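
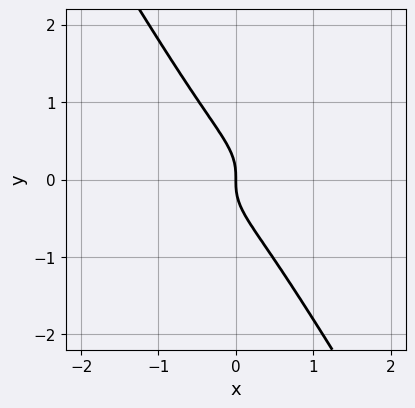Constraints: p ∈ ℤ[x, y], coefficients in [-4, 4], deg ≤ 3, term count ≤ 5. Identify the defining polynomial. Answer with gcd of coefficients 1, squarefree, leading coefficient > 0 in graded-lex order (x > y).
x^3 + 3*x*y^2 + 2*y^3 + x

deg p = 3.
From the visible intercepts: it meets the y-axis at y = 0 (among the integer gridlines); it crosses the x-axis at the gridline x = 0.
Together with the visible shape, these determine p as stated.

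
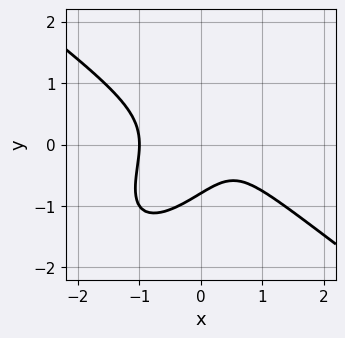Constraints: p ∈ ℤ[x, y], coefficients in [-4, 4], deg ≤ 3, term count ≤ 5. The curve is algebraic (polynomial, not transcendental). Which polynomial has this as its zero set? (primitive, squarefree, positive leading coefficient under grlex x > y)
2*x^3 - 2*x*y^2 + 2*y^3 - x + 1

(a) The degree is 3 — a generic line meets the curve in up to 3 points.
(b) From the axis intercepts and sections: it crosses the x-axis at the gridline x = -1.
(c) Together with the visible shape, these determine p as stated.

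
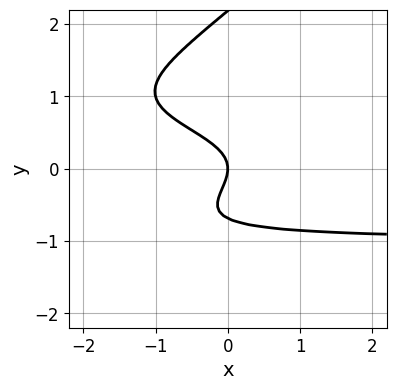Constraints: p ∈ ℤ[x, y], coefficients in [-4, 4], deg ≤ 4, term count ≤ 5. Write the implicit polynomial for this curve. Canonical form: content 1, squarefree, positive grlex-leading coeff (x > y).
2*x*y^3 - 2*y^4 + 3*y^3 + 3*y^2 + 2*x

deg p = 4. The shape is more complex than any degree-3 curve.
Checking where it meets the axes: it meets the y-axis at y = 0 (among the integer gridlines); one x-axis crossing is at x = 0.
Matching integer coefficients to the picture gives p.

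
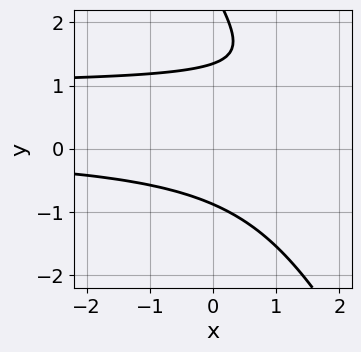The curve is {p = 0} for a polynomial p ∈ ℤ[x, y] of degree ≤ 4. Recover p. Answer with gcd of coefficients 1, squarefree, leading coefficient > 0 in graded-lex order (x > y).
First, the degree is 3 — no degree-2 curve has this shape.
Then, from the axis intercepts and sections: it misses every integer gridline on the x-axis.
Finally, solving for integer coefficients yields p as stated.

2*x*y^2 + y^3 - 2*x*y - 3*y^2 + 3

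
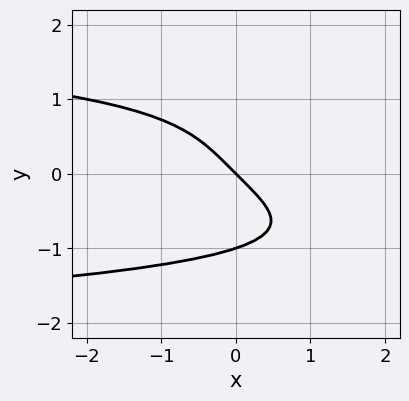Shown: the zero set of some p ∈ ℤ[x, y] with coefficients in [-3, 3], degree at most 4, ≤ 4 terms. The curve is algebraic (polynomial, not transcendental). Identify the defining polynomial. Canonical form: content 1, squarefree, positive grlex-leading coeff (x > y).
y^4 + x + y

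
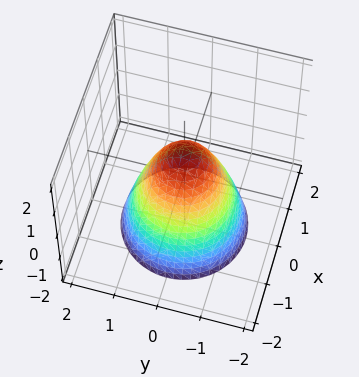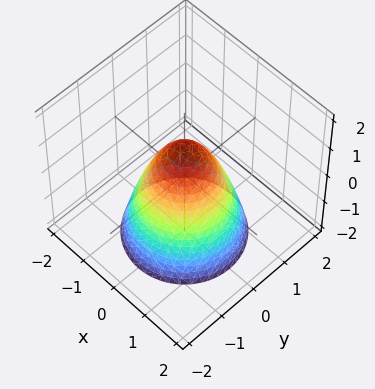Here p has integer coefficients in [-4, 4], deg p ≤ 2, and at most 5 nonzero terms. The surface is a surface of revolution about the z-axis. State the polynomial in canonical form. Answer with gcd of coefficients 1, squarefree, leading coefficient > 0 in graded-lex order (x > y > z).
3*x^2 + 3*y^2 + 2*z - 2

1. deg p = 2.
2. Symmetries: the surface is invariant under rotation about z: p = q(x² + y², z).
3. From the visible intercepts: a circular section at z = -1 has radius between 1 and 2; one z-axis crossing is at z = 1.
4. Assembling these constraints gives the stated polynomial.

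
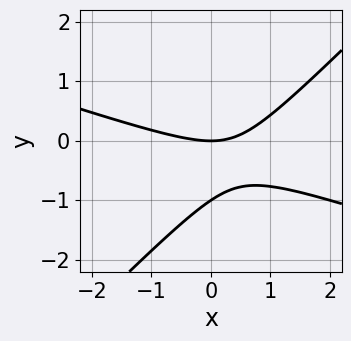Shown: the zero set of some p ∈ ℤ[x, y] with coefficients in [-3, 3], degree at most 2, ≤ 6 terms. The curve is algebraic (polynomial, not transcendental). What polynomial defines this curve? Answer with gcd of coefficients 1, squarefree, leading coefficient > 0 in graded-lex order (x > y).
x^2 + 2*x*y - 3*y^2 - 3*y

1. Degree: a generic line meets the curve in up to 2 points, so deg p = 2.
2. Reading off the gridlines: among the integer gridlines, it crosses the y-axis at y ∈ {-1, 0}; it crosses the x-axis at the gridline x = 0.
3. Fitting integer coefficients to these (and the overall shape) gives p.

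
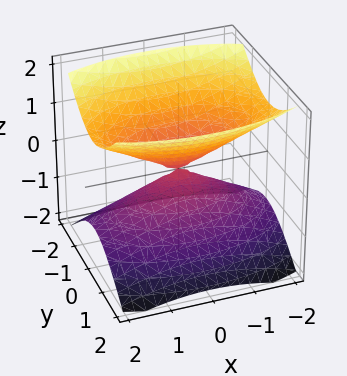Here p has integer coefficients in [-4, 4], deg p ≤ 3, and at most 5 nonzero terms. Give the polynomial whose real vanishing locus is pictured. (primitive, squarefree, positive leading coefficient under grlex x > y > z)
x^2 + 3*y^2 - 3*z^2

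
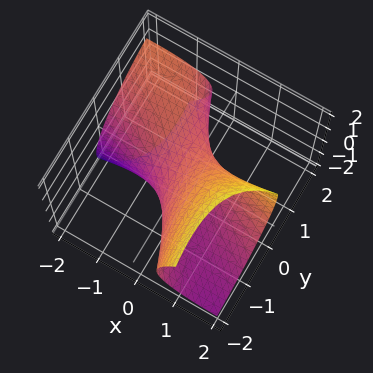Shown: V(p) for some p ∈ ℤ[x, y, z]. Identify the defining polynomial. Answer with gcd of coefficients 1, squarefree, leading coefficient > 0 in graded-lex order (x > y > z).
deg p = 2.
Observable constraints: the x-axis gridline crossings are at x ∈ {-1, 1}; the y-axis gridline crossings are at y ∈ {-1, 1}.
Together with the visible shape, these determine p as stated.

x^2 + 3*x*y - 3*x*z + y^2 + 2*z^2 - 1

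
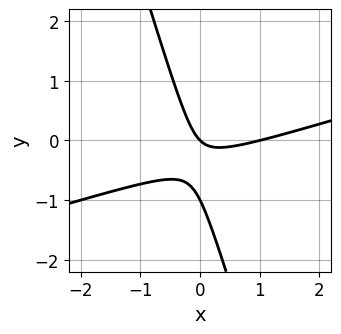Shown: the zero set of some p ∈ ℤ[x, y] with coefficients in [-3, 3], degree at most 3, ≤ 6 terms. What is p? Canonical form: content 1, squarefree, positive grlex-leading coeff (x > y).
x^2 - 3*x*y - y^2 - x - y

First, degree: the shape is more complex than any degree-1 curve, so deg p = 2.
Next, checking where it meets the axes: among the integer gridlines, it crosses the x-axis at x ∈ {0, 1}; the y-axis gridline crossings are at y ∈ {-1, 0}.
Finally, together with the visible shape, these determine p as stated.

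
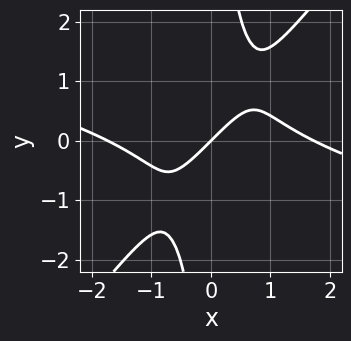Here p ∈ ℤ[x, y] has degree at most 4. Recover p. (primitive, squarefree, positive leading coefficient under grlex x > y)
x^3 + 3*x^2*y - 3*x*y^2 - 3*x + 3*y

First, deg p = 3. The shape is more complex than any degree-2 curve.
Next, from the axis intercepts and sections: it crosses the x-axis at the gridline x = 0; it meets the y-axis at y = 0 (among the integer gridlines).
Finally, solving for integer coefficients yields p as stated.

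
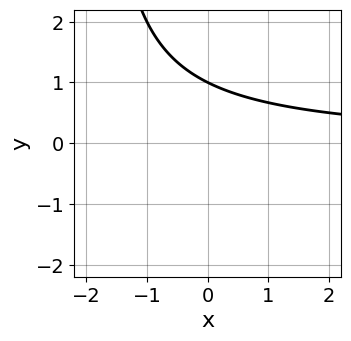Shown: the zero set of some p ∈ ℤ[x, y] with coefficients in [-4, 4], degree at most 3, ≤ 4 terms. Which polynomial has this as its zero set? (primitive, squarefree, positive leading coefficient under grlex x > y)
First, the degree is 2 — the shape is more complex than any degree-1 curve.
Next, against the integer gridlines: no x-intercept at any integer in the box; it crosses the y-axis at the gridline y = 1.
Finally, these observations pin down the coefficients.

x*y + 2*y - 2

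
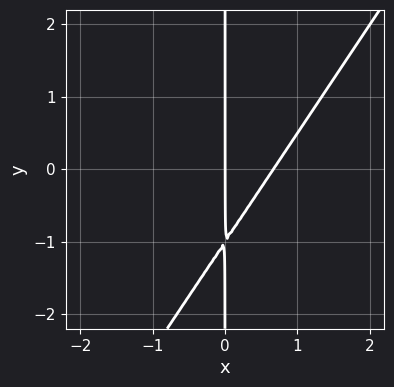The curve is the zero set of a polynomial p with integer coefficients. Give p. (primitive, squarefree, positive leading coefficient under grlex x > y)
3*x^2 - 2*x*y - 2*x

First, degree: the shape is more complex than any degree-1 curve, so deg p = 2.
Then, checking where it meets the axes: the visible y-axis segment lies entirely on the curve; one x-axis crossing is at x = 0.
Finally, fitting integer coefficients to these (and the overall shape) gives p.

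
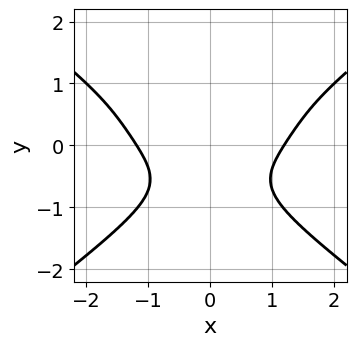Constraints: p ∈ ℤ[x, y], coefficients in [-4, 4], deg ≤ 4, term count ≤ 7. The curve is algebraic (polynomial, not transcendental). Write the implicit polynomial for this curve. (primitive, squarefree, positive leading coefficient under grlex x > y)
Degree: no degree-3 curve has this shape, so deg p = 4.
Symmetries: mirror symmetry x ↦ −x ⇒ only even powers of x.
From the visible intercepts: no y-intercept at any integer in the box.
Matching integer coefficients to the picture gives p.

x^4 - 3*y^4 - 3*x^2*y + y^3 - 2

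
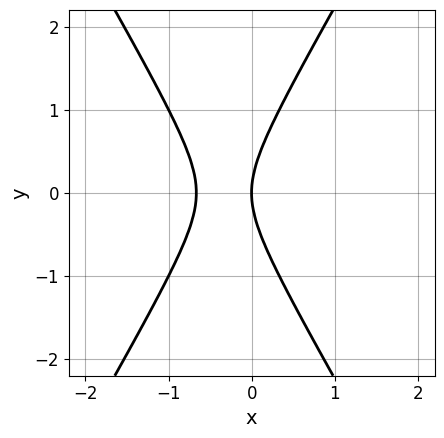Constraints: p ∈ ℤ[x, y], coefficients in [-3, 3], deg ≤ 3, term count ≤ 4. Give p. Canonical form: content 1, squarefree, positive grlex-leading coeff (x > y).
3*x^2 - y^2 + 2*x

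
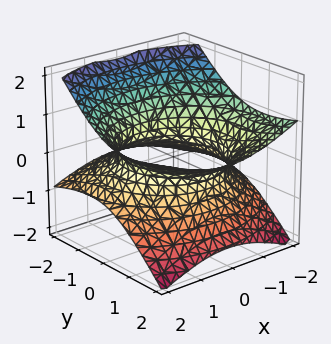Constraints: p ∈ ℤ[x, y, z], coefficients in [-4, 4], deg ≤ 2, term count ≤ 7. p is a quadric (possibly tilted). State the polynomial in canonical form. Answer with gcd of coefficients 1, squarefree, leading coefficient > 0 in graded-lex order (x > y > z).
(a) deg p = 2.
(b) From the axis intercepts and sections: the surface avoids every integer z-axis point in the box.
(c) Putting this together gives p.

x^2 + y^2 - 2*y*z - 3*z^2 - 2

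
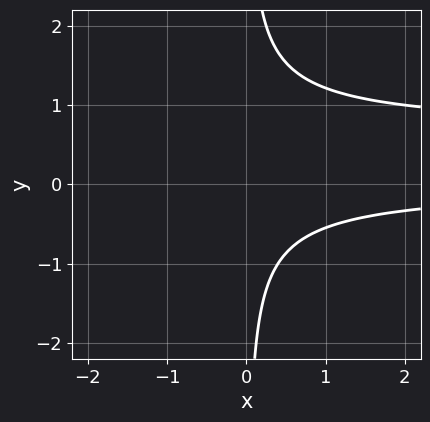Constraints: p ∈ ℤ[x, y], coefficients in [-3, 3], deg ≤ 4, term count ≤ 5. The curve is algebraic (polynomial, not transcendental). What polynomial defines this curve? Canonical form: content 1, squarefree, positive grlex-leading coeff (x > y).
3*x*y^2 - 2*x*y - 2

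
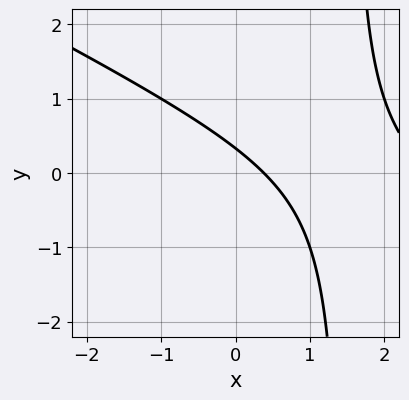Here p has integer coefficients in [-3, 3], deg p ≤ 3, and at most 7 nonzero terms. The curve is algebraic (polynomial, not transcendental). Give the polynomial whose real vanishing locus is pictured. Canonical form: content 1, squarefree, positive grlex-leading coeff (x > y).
x^2 + 2*x*y - 3*x - 3*y + 1

1. The degree is 2 — a generic line meets the curve in up to 2 points.
2. Solving for integer coefficients yields p as stated.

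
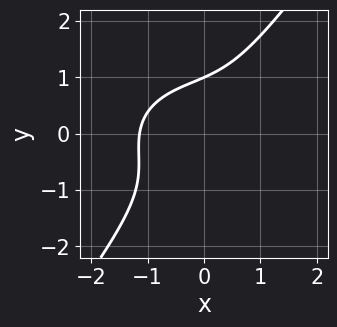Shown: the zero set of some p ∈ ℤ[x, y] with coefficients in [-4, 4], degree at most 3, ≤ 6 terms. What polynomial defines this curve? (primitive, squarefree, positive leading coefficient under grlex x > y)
Degree: a generic line meets the curve in up to 3 points, so deg p = 3.
Observable constraints: it meets the y-axis at y = 1 (among the integer gridlines).
These observations pin down the coefficients.

2*x^3 + 3*x*y^2 - 3*y^3 + x*y + 3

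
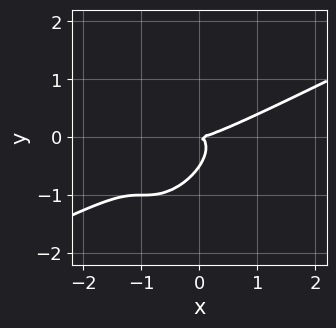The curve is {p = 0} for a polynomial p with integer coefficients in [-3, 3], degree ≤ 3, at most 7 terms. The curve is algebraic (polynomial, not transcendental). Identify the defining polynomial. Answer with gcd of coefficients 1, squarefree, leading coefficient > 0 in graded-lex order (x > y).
x^3 - 3*x^2*y + 3*x*y^2 - 2*y^3 - y^2

First, degree: the shape is more complex than any degree-2 curve, so deg p = 3.
Then, reading off the gridlines: it crosses the x-axis at the gridline x = 0; one y-axis crossing is at y = 0.
Finally, fitting integer coefficients to these (and the overall shape) gives p.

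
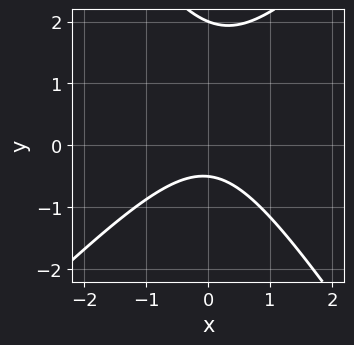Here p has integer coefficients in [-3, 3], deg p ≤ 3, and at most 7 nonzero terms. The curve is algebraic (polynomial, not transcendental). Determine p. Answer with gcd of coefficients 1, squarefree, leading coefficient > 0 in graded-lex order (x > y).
3*x^2 - x*y - 2*y^2 + 3*y + 2

1. Degree: no degree-1 curve has this shape, so deg p = 2.
2. From the axis intercepts and sections: one y-axis crossing is at y = 2; no x-intercept at any integer in the box.
3. Putting this together gives p.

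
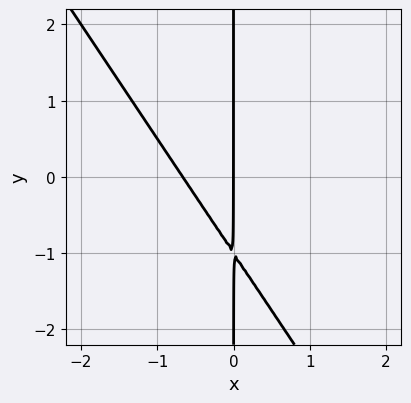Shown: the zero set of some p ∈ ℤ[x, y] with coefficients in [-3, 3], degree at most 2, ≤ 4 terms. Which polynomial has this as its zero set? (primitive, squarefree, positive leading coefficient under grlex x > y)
deg p = 2.
Reading off the gridlines: one x-axis crossing is at x = 0; every point of the y-axis in the box is on the curve.
Together with the visible shape, these determine p as stated.

3*x^2 + 2*x*y + 2*x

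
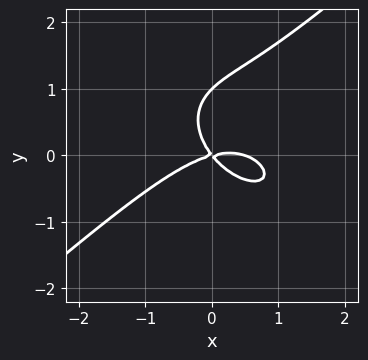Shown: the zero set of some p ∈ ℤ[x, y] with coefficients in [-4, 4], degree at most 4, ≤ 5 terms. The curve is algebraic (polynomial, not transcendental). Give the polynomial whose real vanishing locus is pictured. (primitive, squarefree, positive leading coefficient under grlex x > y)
2*x^3 - 3*y^3 - x^2 + 3*x*y + 3*y^2

1. Degree: a generic line meets the curve in up to 3 points, so deg p = 3.
2. From the axis intercepts and sections: among the integer gridlines, it crosses the y-axis at y ∈ {0, 1}; it meets the x-axis at x = 0 (among the integer gridlines).
3. These observations pin down the coefficients.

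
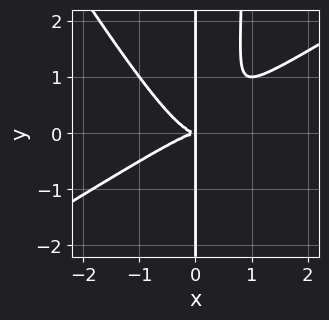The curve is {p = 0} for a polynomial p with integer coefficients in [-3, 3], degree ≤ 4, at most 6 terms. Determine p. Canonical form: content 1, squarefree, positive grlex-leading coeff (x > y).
1. deg p = 4.
2. Reading off the gridlines: every point of the y-axis in the box is on the curve.
3. Assembling these constraints gives the stated polynomial.

x^4 - x^3*y - x^2*y^2 + x*y^2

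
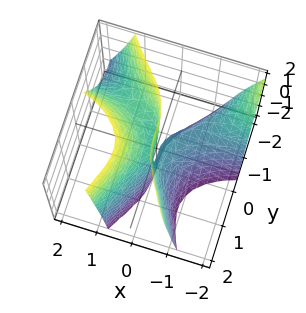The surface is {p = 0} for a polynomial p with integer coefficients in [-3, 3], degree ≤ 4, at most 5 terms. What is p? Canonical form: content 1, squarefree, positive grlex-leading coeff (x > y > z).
3*x^2*y - y^3 + 3*x^2 - 2*x*z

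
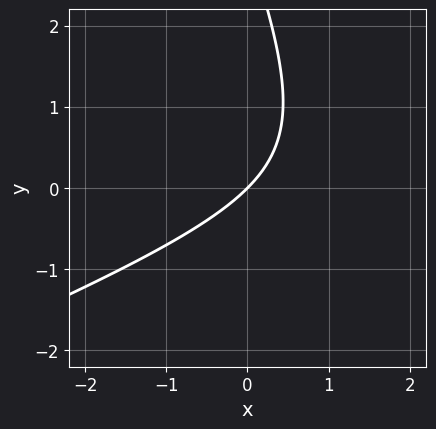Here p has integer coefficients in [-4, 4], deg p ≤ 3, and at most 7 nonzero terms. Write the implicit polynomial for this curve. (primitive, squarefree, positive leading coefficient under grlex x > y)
Degree: a generic line meets the curve in up to 2 points, so deg p = 2.
Checking where it meets the axes: it crosses the y-axis at the gridline y = 0; one x-axis crossing is at x = 0.
These observations pin down the coefficients.

x^2 - 2*x*y - y^2 - 3*x + 3*y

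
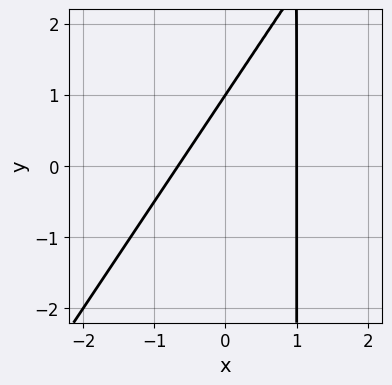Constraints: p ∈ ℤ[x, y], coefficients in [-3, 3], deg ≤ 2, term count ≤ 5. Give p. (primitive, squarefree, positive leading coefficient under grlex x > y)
1. deg p = 2.
2. Observable constraints: it meets the x-axis at x = 1 (among the integer gridlines); it meets the y-axis at y = 1 (among the integer gridlines).
3. Together with the visible shape, these determine p as stated.

3*x^2 - 2*x*y - x + 2*y - 2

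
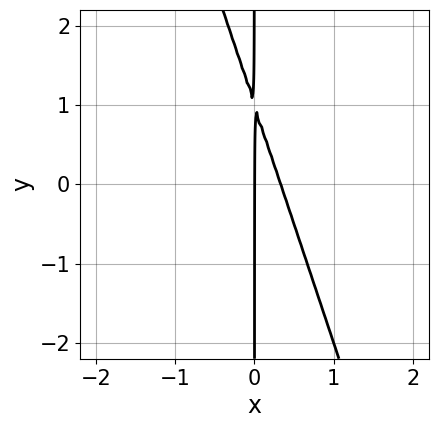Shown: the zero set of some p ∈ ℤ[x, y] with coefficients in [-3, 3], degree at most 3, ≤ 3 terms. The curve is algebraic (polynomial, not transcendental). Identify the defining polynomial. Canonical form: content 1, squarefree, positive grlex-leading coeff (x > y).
The degree is 2 — no degree-1 curve has this shape.
Reading off the gridlines: it meets the x-axis at x = 0 (among the integer gridlines); every point of the y-axis in the box is on the curve.
Assembling these constraints gives the stated polynomial.

3*x^2 + x*y - x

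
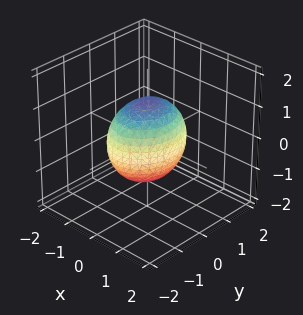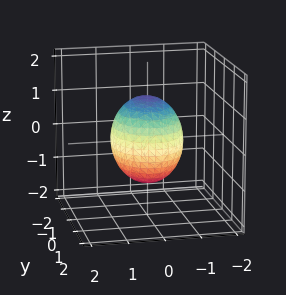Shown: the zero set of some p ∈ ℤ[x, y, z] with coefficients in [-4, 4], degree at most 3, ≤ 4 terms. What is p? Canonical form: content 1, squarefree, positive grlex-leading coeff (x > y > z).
deg p = 2. Bounded and convex; a quadric.
Symmetries: mirror symmetry y ↦ −y ⇒ only even powers of y; the x ↦ −x reflection is a symmetry, so x appears only in even powers; it's symmetric under z → −z, forcing even powers of z.
Reading off the gridlines: the x-axis gridline crossings are at x ∈ {-1, 1}.
The integer polynomial consistent with all of this is the stated p.

3*x^2 + 2*y^2 + 2*z^2 - 3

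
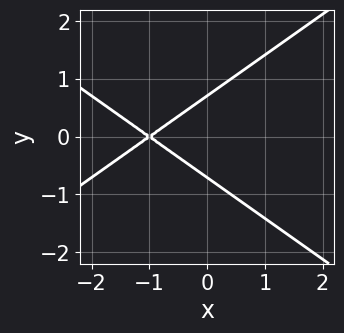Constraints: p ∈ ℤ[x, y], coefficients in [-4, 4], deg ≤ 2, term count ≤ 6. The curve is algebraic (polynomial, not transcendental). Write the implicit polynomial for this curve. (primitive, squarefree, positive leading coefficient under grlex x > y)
x^2 - 2*y^2 + 2*x + 1

deg p = 2.
Symmetries: it's symmetric under y → −y, forcing even powers of y.
Reading off the gridlines: it meets the x-axis at x = -1 (among the integer gridlines).
Putting this together gives p.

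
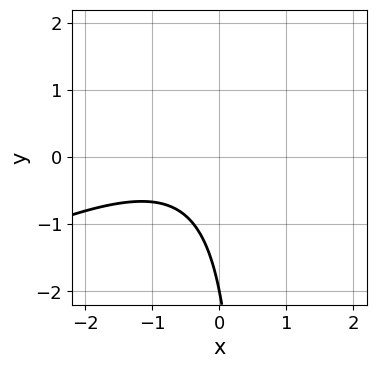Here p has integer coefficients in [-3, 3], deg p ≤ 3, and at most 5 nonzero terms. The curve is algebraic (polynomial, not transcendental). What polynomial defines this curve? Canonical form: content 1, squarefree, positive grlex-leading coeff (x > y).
x^2 - 2*x*y + x + y + 2

1. Degree: no degree-1 curve has this shape, so deg p = 2.
2. From the axis intercepts and sections: it crosses the y-axis at the gridline y = -2; it misses every integer gridline on the x-axis.
3. The integer polynomial consistent with all of this is the stated p.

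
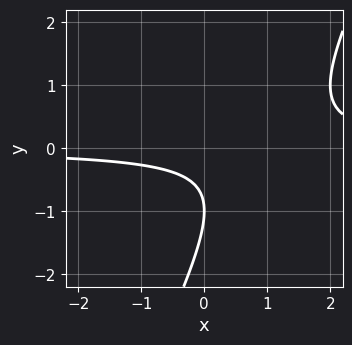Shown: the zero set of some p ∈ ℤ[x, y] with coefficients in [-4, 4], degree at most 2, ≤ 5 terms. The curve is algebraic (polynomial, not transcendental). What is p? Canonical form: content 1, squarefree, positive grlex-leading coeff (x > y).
2*x*y - y^2 - 2*y - 1

(a) Degree: no degree-1 curve has this shape, so deg p = 2.
(b) Observable constraints: no x-intercept at any integer in the box; it meets the y-axis at y = -1 (among the integer gridlines).
(c) Solving for integer coefficients yields p as stated.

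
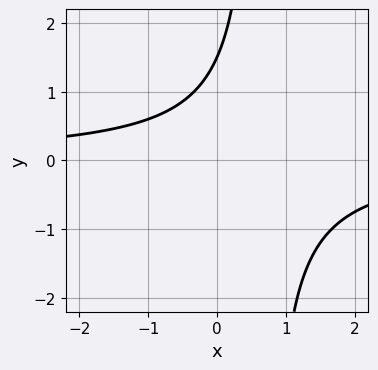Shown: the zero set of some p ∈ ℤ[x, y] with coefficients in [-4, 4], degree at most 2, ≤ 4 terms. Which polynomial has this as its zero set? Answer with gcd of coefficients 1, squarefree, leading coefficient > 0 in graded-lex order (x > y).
3*x*y - 2*y + 3

First, the degree is 2 — the shape is more complex than any degree-1 curve.
Next, from the visible intercepts: the curve avoids every integer x-axis point in the box.
Finally, together with the visible shape, these determine p as stated.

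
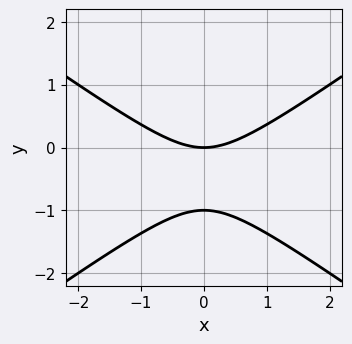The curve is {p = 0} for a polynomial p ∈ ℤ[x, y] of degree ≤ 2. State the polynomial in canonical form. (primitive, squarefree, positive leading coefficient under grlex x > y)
deg p = 2. The shape is more complex than any degree-1 curve.
Symmetries: the x ↦ −x reflection is a symmetry, so x appears only in even powers.
Against the integer gridlines: among the integer gridlines, it crosses the y-axis at y ∈ {-1, 0}; it crosses the x-axis at the gridline x = 0.
The integer polynomial consistent with all of this is the stated p.

x^2 - 2*y^2 - 2*y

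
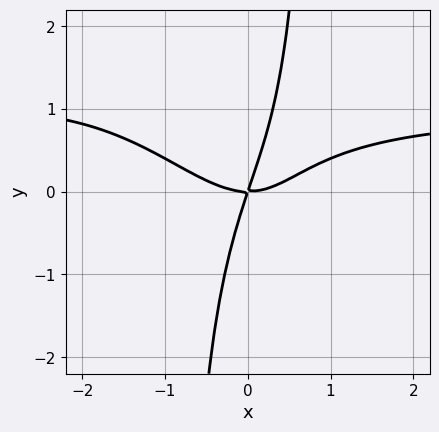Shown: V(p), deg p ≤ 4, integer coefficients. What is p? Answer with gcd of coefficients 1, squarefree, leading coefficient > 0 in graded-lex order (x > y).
deg p = 4.
Observable constraints: one y-axis crossing is at y = 0; it meets the x-axis at x = 0 (among the integer gridlines).
The integer polynomial consistent with all of this is the stated p.

2*x^3*y + x^2*y^2 - 2*x^3 + 3*x*y - y^2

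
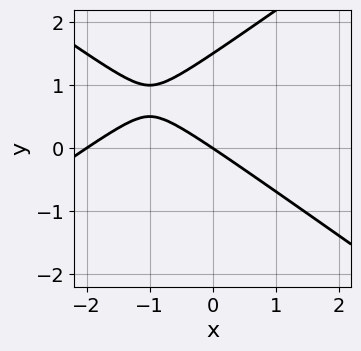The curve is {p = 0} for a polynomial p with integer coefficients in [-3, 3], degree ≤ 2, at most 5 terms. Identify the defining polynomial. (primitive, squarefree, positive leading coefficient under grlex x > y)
First, degree: no degree-1 curve has this shape, so deg p = 2.
Then, reading off the gridlines: the x-axis gridline crossings are at x ∈ {-2, 0}; it crosses the y-axis at the gridline y = 0.
Finally, solving for integer coefficients yields p as stated.

x^2 - 2*y^2 + 2*x + 3*y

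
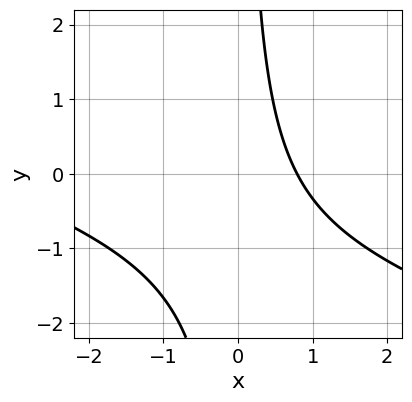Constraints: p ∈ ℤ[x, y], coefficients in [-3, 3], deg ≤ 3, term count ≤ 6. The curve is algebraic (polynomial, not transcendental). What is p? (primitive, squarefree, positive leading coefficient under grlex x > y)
x^2 + 3*x*y + 3*x - 3

deg p = 2. The shape is more complex than any degree-1 curve.
Reading off the gridlines: no y-intercept at any integer in the box.
Fitting integer coefficients to these (and the overall shape) gives p.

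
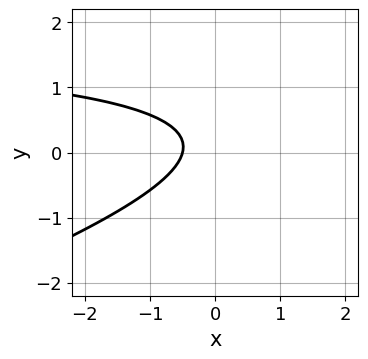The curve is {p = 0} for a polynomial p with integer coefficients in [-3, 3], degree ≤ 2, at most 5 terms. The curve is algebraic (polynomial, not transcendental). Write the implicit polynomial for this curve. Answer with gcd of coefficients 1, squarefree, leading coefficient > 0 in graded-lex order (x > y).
x*y - 3*y^2 - 2*x + y - 1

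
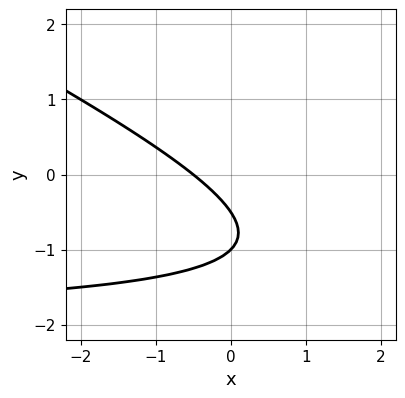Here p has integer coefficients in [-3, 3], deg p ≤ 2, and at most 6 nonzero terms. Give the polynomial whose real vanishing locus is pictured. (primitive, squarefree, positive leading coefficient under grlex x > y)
x*y + 2*y^2 + 2*x + 3*y + 1

First, the degree is 2 — a generic line meets the curve in up to 2 points.
Then, reading off the gridlines: it crosses the y-axis at the gridline y = -1.
Finally, assembling these constraints gives the stated polynomial.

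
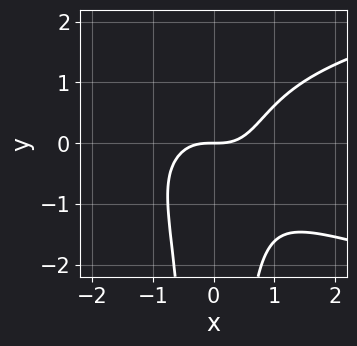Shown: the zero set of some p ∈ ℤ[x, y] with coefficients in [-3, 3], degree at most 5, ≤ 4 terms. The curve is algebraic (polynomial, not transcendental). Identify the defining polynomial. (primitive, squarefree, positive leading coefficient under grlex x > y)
(a) deg p = 4.
(b) Reading off the gridlines: it crosses the x-axis at the gridline x = 0; it meets the y-axis at y = 0 (among the integer gridlines).
(c) Matching integer coefficients to the picture gives p.

x^2*y^2 - x^3 + y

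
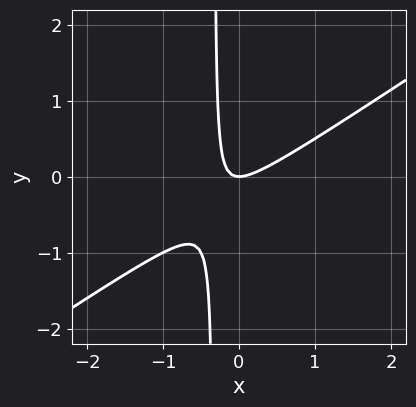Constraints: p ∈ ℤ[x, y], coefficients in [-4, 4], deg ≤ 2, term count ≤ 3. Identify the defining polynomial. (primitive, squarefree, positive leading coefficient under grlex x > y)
2*x^2 - 3*x*y - y

deg p = 2. A generic line meets the curve in up to 2 points.
Against the integer gridlines: one x-axis crossing is at x = 0; it crosses the y-axis at the gridline y = 0.
Assembling these constraints gives the stated polynomial.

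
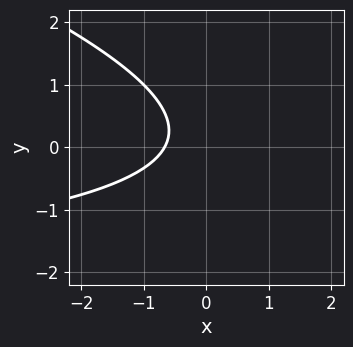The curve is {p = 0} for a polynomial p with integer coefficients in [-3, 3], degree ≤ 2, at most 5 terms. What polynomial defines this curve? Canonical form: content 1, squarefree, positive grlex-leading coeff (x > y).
First, deg p = 2. The shape is more complex than any degree-1 curve.
Then, checking where it meets the axes: the curve avoids every integer y-axis point in the box.
Finally, matching integer coefficients to the picture gives p.

x*y + 3*y^2 + 3*x - y + 2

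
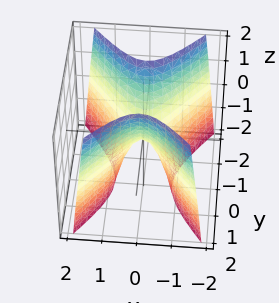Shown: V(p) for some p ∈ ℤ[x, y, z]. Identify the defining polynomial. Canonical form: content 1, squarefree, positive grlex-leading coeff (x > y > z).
3*x^2 - 2*y^2 + z

Degree: a saddle surface; a quadric, so deg p = 2.
Symmetries: the x ↦ −x reflection is a symmetry, so x appears only in even powers; the y ↦ −y reflection is a symmetry, so y appears only in even powers.
From the axis intercepts and sections: it crosses the x-axis at the gridline x = 0; it meets the y-axis at y = 0 (among the integer gridlines).
These observations pin down the coefficients.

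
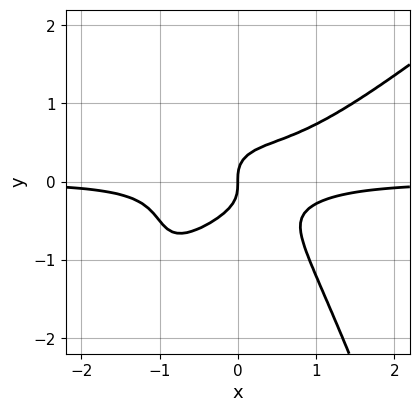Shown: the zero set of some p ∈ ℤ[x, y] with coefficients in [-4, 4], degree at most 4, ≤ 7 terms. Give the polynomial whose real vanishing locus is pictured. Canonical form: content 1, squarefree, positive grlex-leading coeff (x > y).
3*x^3*y - 3*x^2*y^2 - x*y^3 - 3*y^3 + x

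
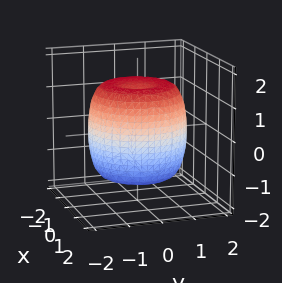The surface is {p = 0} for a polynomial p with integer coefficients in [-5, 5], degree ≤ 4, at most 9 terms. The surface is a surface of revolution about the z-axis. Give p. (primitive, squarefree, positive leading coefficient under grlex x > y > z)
1. deg p = 4. The shape is more complex than any degree-3 surface.
2. Symmetry: the surface is invariant under rotation about z: p = q(x² + y², z).
3. From the axis intercepts and sections: a circular section at z = 0 has radius between 1 and 2.
4. Fitting integer coefficients to these (and the overall shape) gives p.

2*x^4 + 4*x^2*y^2 + 2*y^4 - 3*x^2 - 3*y^2 + 2*z^2 - 3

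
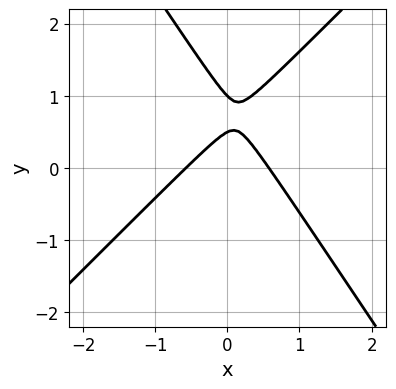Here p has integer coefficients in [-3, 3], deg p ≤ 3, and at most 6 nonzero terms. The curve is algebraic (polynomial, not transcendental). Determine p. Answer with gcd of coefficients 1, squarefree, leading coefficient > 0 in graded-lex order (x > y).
1. The degree is 2 — no degree-1 curve has this shape.
2. Checking where it meets the axes: it crosses the y-axis at the gridline y = 1.
3. Putting this together gives p.

3*x^2 - x*y - 2*y^2 + 3*y - 1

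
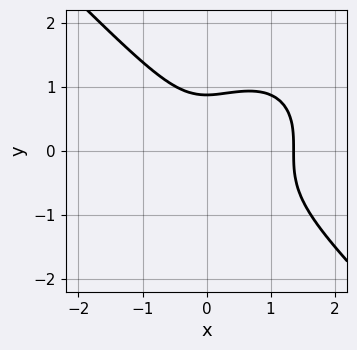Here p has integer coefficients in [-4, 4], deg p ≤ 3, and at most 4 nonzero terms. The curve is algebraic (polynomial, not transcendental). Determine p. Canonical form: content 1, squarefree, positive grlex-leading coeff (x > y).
First, degree: the shape is more complex than any degree-2 curve, so deg p = 3.
Finally, the integer polynomial consistent with all of this is the stated p.

3*x^3 + 3*y^3 - 3*x^2 - 2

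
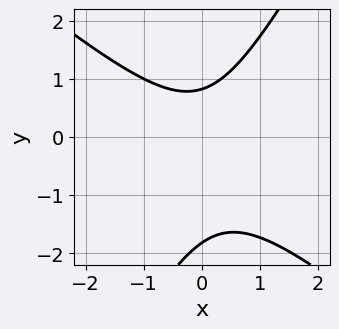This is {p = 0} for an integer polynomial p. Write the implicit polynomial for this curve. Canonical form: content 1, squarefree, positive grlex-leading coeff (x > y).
3*x^2 + 2*x*y - 2*y^2 - 2*y + 3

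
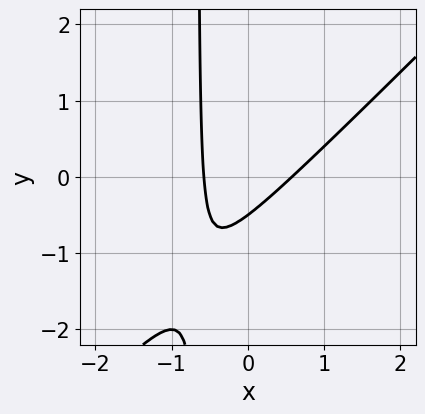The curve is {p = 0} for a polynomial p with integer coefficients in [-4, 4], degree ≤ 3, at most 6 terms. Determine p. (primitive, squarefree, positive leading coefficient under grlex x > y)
3*x^2 - 3*x*y - 2*y - 1

First, the degree is 2 — no degree-1 curve has this shape.
Finally, the integer polynomial consistent with all of this is the stated p.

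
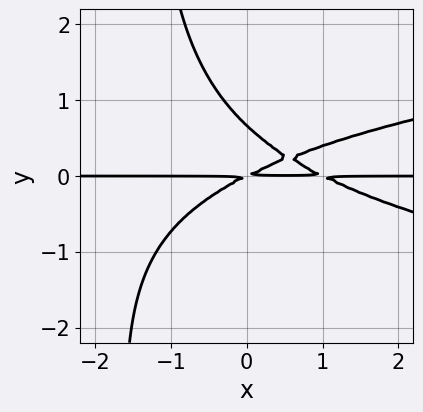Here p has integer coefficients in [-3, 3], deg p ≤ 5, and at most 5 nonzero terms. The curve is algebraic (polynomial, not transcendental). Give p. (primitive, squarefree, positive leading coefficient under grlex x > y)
(a) Degree: the shape is more complex than any degree-3 curve, so deg p = 4.
(b) Observable constraints: the visible x-axis segment lies entirely on the curve.
(c) These observations pin down the coefficients.

2*x*y^3 - x^2*y + 3*y^3 + x*y - 2*y^2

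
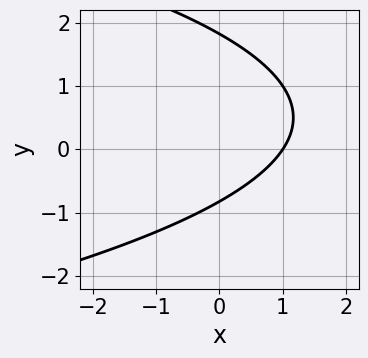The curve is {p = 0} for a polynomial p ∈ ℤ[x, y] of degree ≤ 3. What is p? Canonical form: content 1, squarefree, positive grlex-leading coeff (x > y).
2*y^2 + 3*x - 2*y - 3

The degree is 2 — a generic line meets the curve in up to 2 points.
From the axis intercepts and sections: it crosses the x-axis at the gridline x = 1.
Fitting integer coefficients to these (and the overall shape) gives p.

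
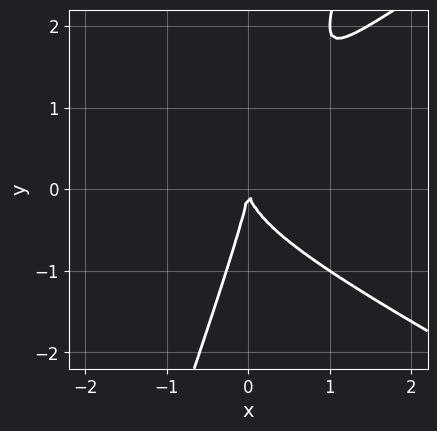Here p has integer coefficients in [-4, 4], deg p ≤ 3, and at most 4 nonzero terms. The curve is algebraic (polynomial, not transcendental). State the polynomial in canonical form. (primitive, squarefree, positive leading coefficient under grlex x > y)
(a) deg p = 3. A generic line meets the curve in up to 3 points.
(b) From the visible intercepts: one x-axis crossing is at x = 0; it meets the y-axis at y = 0 (among the integer gridlines).
(c) Solving for integer coefficients yields p as stated.

x^3 - 3*x*y^2 + y^3 + 3*x^2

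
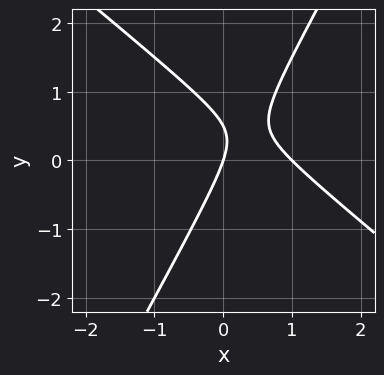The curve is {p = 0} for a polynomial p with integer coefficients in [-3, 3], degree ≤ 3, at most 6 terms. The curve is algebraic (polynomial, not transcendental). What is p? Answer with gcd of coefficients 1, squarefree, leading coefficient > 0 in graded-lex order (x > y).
3*x^2 + 2*x*y - 2*y^2 - 3*x + y

Degree: no degree-1 curve has this shape, so deg p = 2.
From the visible intercepts: the x-axis gridline crossings are at x ∈ {0, 1}; it meets the y-axis at y = 0 (among the integer gridlines).
These observations pin down the coefficients.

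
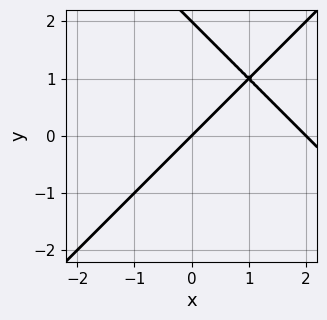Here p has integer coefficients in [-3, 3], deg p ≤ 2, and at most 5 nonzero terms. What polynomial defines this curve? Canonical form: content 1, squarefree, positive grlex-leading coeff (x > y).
x^2 - y^2 - 2*x + 2*y

1. deg p = 2. A generic line meets the curve in up to 2 points.
2. From the axis intercepts and sections: among the integer gridlines, it crosses the y-axis at y ∈ {0, 2}; among the integer gridlines, it crosses the x-axis at x ∈ {0, 2}.
3. The integer polynomial consistent with all of this is the stated p.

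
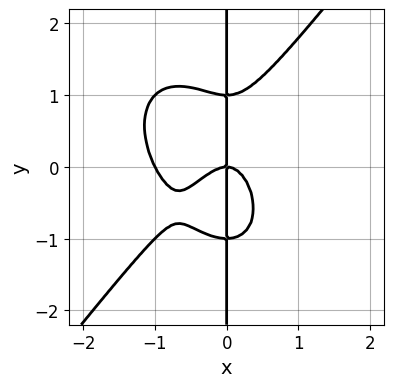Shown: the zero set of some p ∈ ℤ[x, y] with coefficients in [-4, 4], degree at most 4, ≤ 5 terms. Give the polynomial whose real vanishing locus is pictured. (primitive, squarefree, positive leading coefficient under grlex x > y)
2*x^4 - x*y^3 + 2*x^3 + x*y

The degree is 4 — no degree-3 curve has this shape.
From the visible intercepts: the x-axis gridline crossings are at x ∈ {-1, 0}; the visible y-axis segment lies entirely on the curve.
Solving for integer coefficients yields p as stated.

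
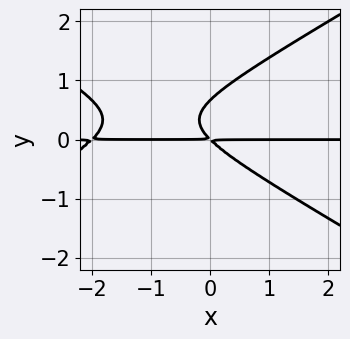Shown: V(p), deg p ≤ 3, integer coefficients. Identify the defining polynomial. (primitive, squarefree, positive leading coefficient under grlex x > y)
The degree is 3 — the shape is more complex than any degree-2 curve.
Against the integer gridlines: every point of the x-axis in the box is on the curve.
Fitting integer coefficients to these (and the overall shape) gives p.

x^2*y - 3*y^3 + 2*x*y + 2*y^2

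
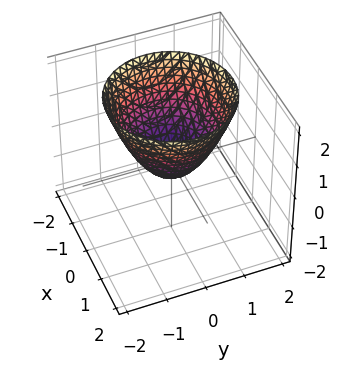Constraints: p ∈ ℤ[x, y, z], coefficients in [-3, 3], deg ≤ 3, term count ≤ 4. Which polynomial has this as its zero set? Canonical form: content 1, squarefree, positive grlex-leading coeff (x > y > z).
3*x^2 + 3*y^2 - 3*z - 1

1. Degree: the shape is more complex than any degree-1 surface, so deg p = 2.
2. By symmetry, every cross-section ⟂ z is a circle, so x, y appear only via x² + y².
3. Checking where it meets the axes: a circular section at z = 0 has radius between 0 and 1.
4. Assembling these constraints gives the stated polynomial.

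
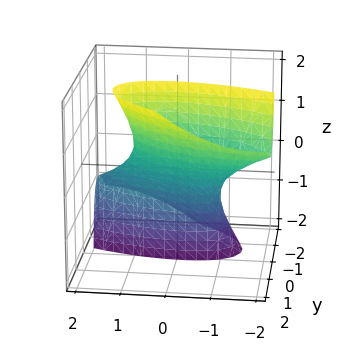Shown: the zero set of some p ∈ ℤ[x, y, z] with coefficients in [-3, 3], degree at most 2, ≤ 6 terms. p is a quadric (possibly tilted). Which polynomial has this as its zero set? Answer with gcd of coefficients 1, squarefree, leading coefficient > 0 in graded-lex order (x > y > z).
x^2 + 2*x*y + 3*y^2 - 3*y*z - 1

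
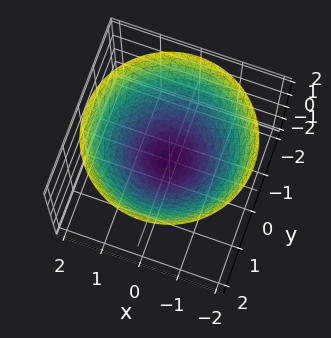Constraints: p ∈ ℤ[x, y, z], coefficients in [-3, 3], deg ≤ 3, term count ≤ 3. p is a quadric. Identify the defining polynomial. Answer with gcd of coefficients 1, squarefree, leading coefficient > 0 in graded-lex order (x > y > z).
x^2 + y^2 - 2*z

1. deg p = 2. A paraboloid; a quadric.
2. By symmetry, the z-axis is an axis of rotation, so x and y enter only as x² + y².
3. Reading off the gridlines: it meets the y-axis at y = 0 (among the integer gridlines); a circular section at z = 1 has radius between 1 and 2; it crosses the z-axis at the gridline z = 0.
4. Together with the visible shape, these determine p as stated.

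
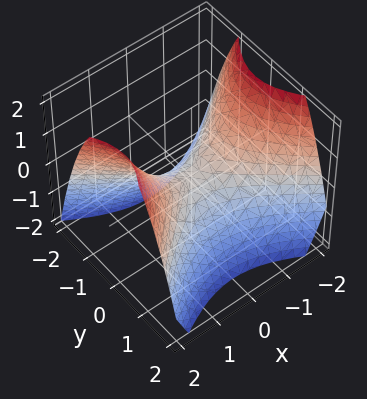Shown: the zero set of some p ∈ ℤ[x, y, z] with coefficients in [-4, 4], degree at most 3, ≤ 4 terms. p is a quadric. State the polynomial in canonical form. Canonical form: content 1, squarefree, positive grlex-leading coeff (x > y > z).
1. The degree is 2 — a saddle surface; a quadric.
2. Symmetries: it's symmetric under x → −x, forcing even powers of x; the y ↦ −y reflection is a symmetry, so y appears only in even powers.
3. Checking where it meets the axes: it meets the x-axis at x = 0 (among the integer gridlines); it meets the y-axis at y = 0 (among the integer gridlines).
4. These observations pin down the coefficients.

2*x^2 - 3*y^2 - 3*z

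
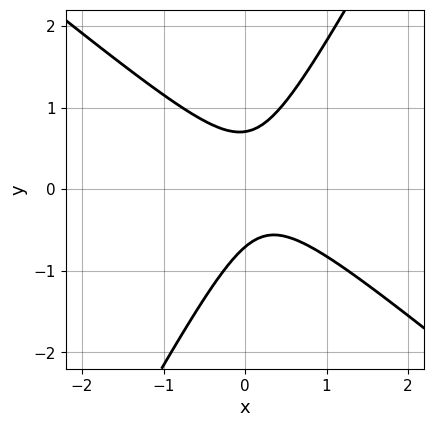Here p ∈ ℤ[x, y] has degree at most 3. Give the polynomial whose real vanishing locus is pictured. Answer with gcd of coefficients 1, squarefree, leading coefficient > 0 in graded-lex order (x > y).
1. The degree is 2 — no degree-1 curve has this shape.
2. Observable constraints: it misses every integer gridline on the x-axis.
3. Putting this together gives p.

3*x^2 + 2*x*y - 2*y^2 - x + 1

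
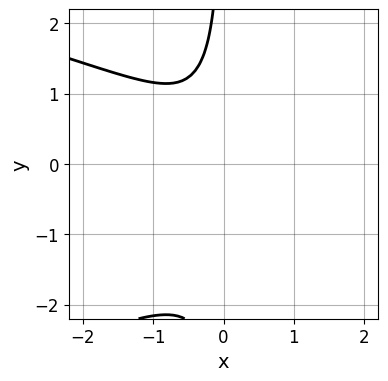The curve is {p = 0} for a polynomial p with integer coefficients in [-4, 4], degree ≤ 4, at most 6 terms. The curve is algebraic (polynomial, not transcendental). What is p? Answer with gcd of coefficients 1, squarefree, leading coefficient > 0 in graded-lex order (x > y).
1. Degree: no degree-2 curve has this shape, so deg p = 3.
2. Against the integer gridlines: no x-intercept at any integer in the box; the curve avoids every integer y-axis point in the box.
3. Assembling these constraints gives the stated polynomial.

2*x*y^2 + 3*x^2 + 2*x*y + 2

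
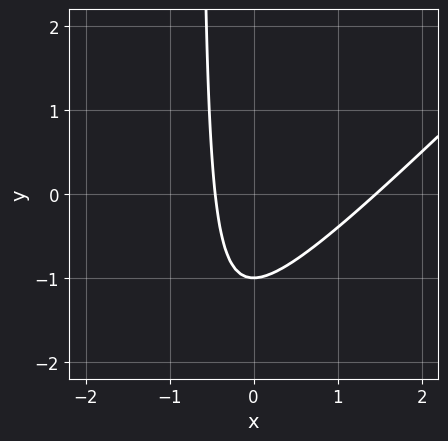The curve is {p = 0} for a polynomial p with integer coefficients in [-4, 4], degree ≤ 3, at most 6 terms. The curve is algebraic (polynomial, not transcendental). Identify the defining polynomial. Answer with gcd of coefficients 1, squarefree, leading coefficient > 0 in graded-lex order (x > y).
The degree is 2 — a generic line meets the curve in up to 2 points.
Against the integer gridlines: it meets the y-axis at y = -1 (among the integer gridlines).
Together with the visible shape, these determine p as stated.

3*x^2 - 3*x*y - 3*x - 2*y - 2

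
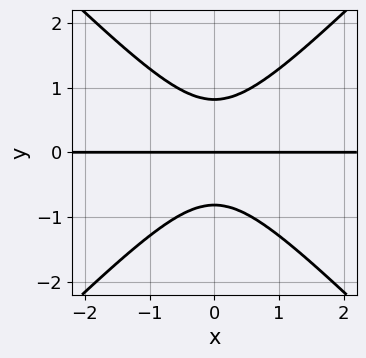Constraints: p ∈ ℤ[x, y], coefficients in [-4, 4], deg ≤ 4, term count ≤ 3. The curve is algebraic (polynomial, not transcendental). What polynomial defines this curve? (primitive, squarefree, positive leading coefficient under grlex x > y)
3*x^2*y - 3*y^3 + 2*y

The degree is 3 — the shape is more complex than any degree-2 curve.
Symmetries: mirror symmetry x ↦ −x ⇒ only even powers of x.
Observable constraints: one y-axis crossing is at y = 0; the visible x-axis segment lies entirely on the curve.
Solving for integer coefficients yields p as stated.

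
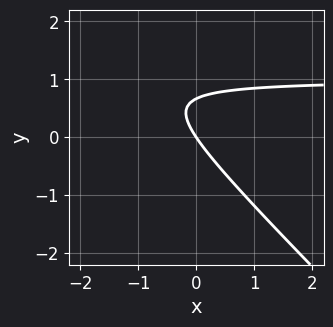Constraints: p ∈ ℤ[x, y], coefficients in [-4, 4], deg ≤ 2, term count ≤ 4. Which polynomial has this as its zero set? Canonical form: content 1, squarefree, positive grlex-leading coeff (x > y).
3*x*y + 3*y^2 - 3*x - 2*y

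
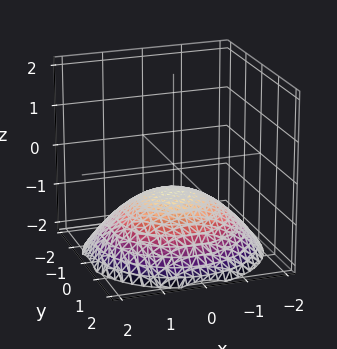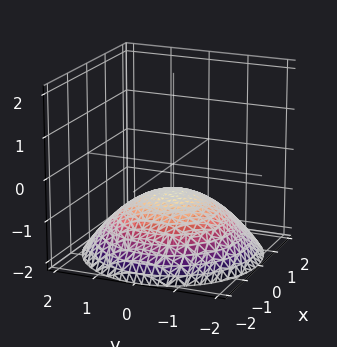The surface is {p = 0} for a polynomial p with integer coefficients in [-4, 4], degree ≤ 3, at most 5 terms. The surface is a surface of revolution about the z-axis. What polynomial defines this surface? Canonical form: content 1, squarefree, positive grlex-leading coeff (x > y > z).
x^2 + y^2 + 3*z + 2

1. The degree is 2 — a generic line meets the surface in up to 2 points.
2. Symmetries: the surface is invariant under rotation about z: p = q(x² + y², z).
3. Checking where it meets the axes: the surface avoids every integer y-axis point in the box; it misses every integer gridline on the x-axis; a circular section at z = -1 has radius exactly 1.
4. These observations pin down the coefficients.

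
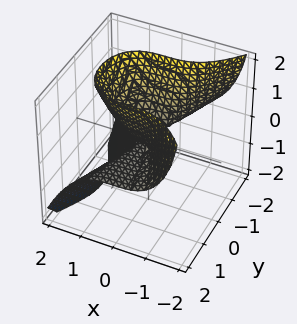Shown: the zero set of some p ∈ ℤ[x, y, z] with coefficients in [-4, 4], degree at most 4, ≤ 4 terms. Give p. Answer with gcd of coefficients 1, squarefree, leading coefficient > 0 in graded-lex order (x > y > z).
3*x^3 + 3*y^2*z - 2*z^2

(a) Degree: a generic line meets the surface in up to 3 points, so deg p = 3.
(b) Against the integer gridlines: one x-axis crossing is at x = 0; one z-axis crossing is at z = 0; every point of the y-axis in the box is on the surface.
(c) Solving for integer coefficients yields p as stated.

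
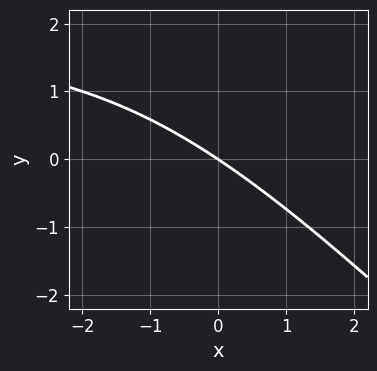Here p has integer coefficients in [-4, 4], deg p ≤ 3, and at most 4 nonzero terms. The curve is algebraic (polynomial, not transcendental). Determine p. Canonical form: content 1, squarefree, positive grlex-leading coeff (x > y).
(a) Degree: a generic line meets the curve in up to 2 points, so deg p = 2.
(b) Observable constraints: one x-axis crossing is at x = 0; it meets the y-axis at y = 0 (among the integer gridlines).
(c) Together with the visible shape, these determine p as stated.

x*y + y^2 - 2*x - 3*y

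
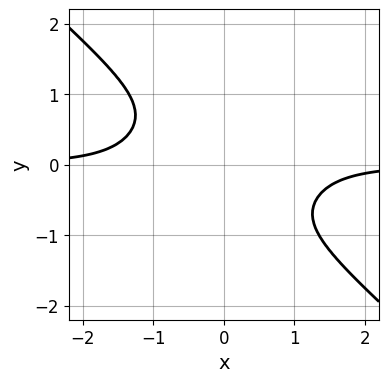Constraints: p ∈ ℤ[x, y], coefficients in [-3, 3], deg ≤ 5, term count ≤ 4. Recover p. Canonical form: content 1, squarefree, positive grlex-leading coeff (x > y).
The degree is 4 — a generic line meets the curve in up to 4 points.
Against the integer gridlines: the curve avoids every integer x-axis point in the box; it misses every integer gridline on the y-axis.
Fitting integer coefficients to these (and the overall shape) gives p.

3*x^3*y - x*y^3 + 3*y^4 + 3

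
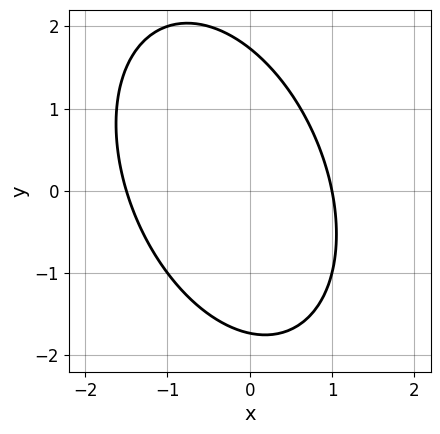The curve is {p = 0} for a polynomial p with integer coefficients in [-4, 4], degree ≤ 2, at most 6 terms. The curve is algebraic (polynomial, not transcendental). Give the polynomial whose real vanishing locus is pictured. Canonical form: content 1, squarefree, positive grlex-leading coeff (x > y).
1. deg p = 2.
2. From the axis intercepts and sections: it crosses the x-axis at the gridline x = 1.
3. Assembling these constraints gives the stated polynomial.

2*x^2 + x*y + y^2 + x - 3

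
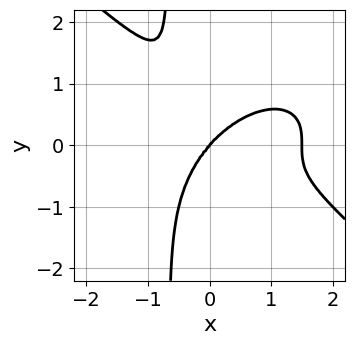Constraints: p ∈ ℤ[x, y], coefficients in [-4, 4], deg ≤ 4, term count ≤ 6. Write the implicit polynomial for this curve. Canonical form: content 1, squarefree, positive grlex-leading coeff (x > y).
2*x^4 + 3*x*y^3 - 3*x^3 + 2*y^3

(a) deg p = 4. No degree-3 curve has this shape.
(b) Observable constraints: it crosses the x-axis at the gridline x = 0; one y-axis crossing is at y = 0.
(c) Assembling these constraints gives the stated polynomial.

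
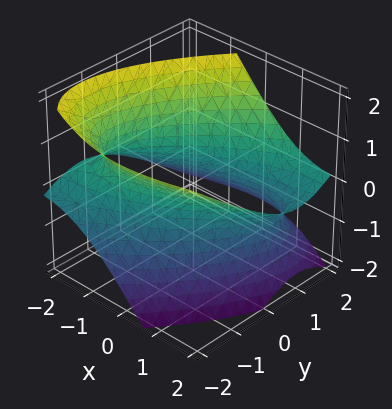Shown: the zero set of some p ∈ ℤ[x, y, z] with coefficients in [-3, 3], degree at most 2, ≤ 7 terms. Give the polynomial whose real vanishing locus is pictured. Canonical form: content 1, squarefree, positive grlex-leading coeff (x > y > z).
Degree: the shape is more complex than any degree-1 surface, so deg p = 2.
From the visible intercepts: the surface avoids every integer z-axis point in the box.
Putting this together gives p.

x^2 - 2*x*y - 3*x*z + 2*y^2 - 3*z^2 - 3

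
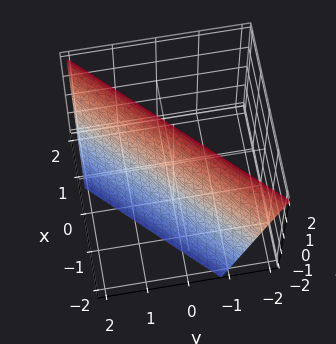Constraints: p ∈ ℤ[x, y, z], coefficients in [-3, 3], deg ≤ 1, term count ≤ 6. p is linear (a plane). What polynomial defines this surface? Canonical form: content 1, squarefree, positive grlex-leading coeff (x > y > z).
1. Degree: every cross-section is a straight line — this is a plane, so deg p = 1.
2. Observable constraints: it meets the z-axis at z = 2 (among the integer gridlines).
3. The integer polynomial consistent with all of this is the stated p.

3*x - 3*y - z + 2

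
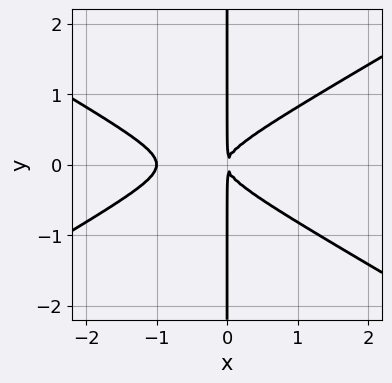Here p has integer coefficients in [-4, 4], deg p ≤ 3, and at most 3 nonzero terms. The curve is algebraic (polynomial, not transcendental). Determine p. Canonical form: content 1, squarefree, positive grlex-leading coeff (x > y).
First, deg p = 3.
Next, symmetries: it's symmetric under y → −y, forcing even powers of y.
Next, reading off the gridlines: it crosses the x-axis at the gridline x = -1; the visible y-axis segment lies entirely on the curve.
Finally, fitting integer coefficients to these (and the overall shape) gives p.

x^3 - 3*x*y^2 + x^2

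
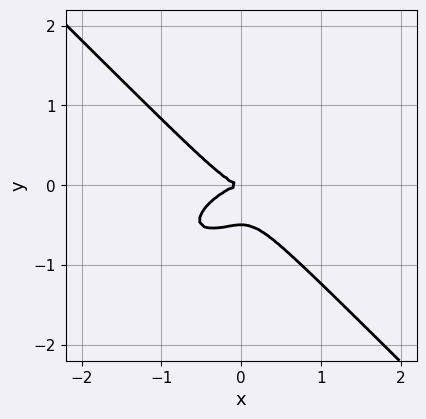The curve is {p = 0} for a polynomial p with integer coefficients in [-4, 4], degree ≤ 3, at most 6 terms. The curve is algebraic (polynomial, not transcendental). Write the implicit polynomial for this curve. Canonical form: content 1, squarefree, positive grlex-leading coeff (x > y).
x^3 - x^2*y + 2*y^3 + y^2

1. deg p = 3.
2. Against the integer gridlines: it crosses the x-axis at the gridline x = 0; it meets the y-axis at y = 0 (among the integer gridlines).
3. Assembling these constraints gives the stated polynomial.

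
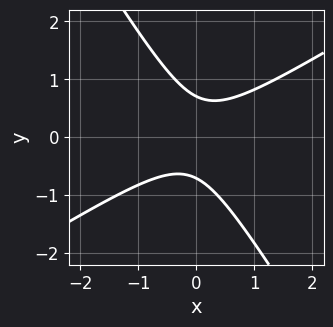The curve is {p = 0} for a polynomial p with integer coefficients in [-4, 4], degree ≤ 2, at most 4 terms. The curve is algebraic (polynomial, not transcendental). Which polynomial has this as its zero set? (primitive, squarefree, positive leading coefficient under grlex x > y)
(a) deg p = 2.
(b) Checking where it meets the axes: no x-intercept at any integer in the box.
(c) Assembling these constraints gives the stated polynomial.

2*x^2 - 2*x*y - 2*y^2 + 1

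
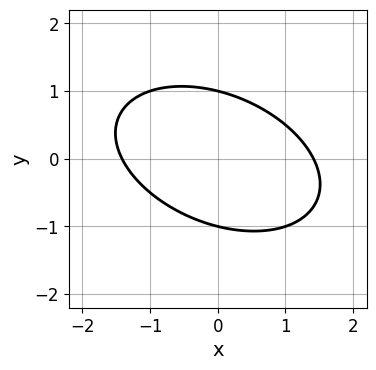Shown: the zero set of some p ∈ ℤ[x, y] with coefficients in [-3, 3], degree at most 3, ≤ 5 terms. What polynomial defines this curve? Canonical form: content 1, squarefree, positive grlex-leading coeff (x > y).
x^2 + x*y + 2*y^2 - 2

First, degree: a generic line meets the curve in up to 2 points, so deg p = 2.
Next, observable constraints: among the integer gridlines, it crosses the y-axis at y ∈ {-1, 1}.
Finally, fitting integer coefficients to these (and the overall shape) gives p.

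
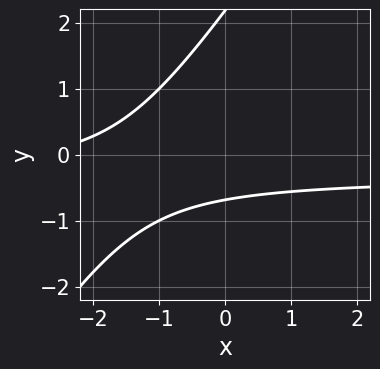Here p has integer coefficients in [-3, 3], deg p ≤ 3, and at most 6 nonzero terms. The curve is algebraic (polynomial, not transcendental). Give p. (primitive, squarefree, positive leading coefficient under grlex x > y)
First, the degree is 2 — no degree-1 curve has this shape.
Next, checking where it meets the axes: the curve avoids every integer x-axis point in the box.
Finally, matching integer coefficients to the picture gives p.

3*x*y - 2*y^2 + x + 3*y + 3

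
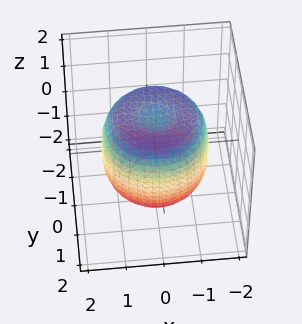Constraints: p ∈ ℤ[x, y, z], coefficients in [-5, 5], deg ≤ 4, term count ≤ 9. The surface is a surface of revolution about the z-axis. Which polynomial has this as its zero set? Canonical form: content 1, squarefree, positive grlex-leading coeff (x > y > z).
2*x^4 + 4*x^2*y^2 + 2*y^4 - 3*x^2 - 3*y^2 + 2*z^2 - 2

1. deg p = 4. A generic line meets the surface in up to 4 points.
2. Symmetries: rotational symmetry about the z-axis ⇒ p depends on x, y only through x² + y².
3. Checking where it meets the axes: among the integer gridlines, it crosses the z-axis at z ∈ {-1, 1}; a circular section at z = 0 has radius between 1 and 2.
4. The integer polynomial consistent with all of this is the stated p.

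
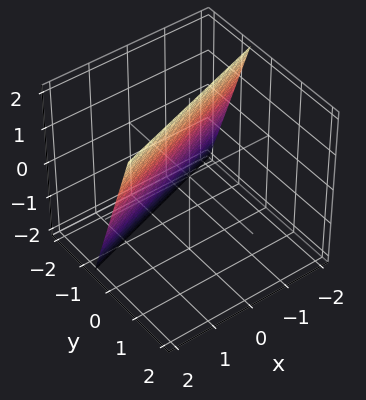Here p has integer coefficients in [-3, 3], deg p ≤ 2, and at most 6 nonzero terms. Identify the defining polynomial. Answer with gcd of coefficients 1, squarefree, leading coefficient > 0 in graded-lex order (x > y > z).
x - 3*y + z - 2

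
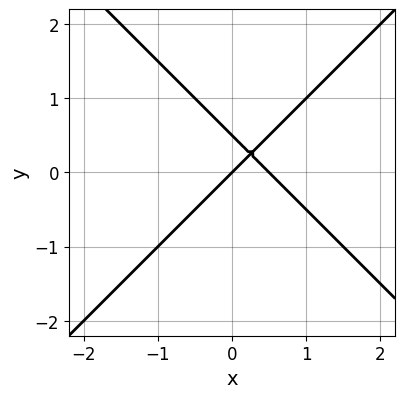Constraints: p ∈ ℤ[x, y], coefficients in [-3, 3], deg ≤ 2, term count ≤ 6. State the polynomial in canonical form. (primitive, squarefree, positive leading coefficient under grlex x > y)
(a) The degree is 2 — no degree-1 curve has this shape.
(b) Checking where it meets the axes: it crosses the y-axis at the gridline y = 0; one x-axis crossing is at x = 0.
(c) Matching integer coefficients to the picture gives p.

2*x^2 - 2*y^2 - x + y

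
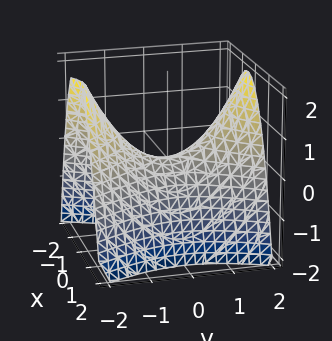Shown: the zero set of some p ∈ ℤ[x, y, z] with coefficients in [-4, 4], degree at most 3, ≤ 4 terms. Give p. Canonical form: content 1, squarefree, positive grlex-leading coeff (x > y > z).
2*x^2 - y^2 + 2*z

1. deg p = 2. A saddle surface; a quadric.
2. Symmetries: mirror symmetry y ↦ −y ⇒ only even powers of y; mirror symmetry x ↦ −x ⇒ only even powers of x.
3. Reading off the gridlines: it meets the x-axis at x = 0 (among the integer gridlines); it crosses the z-axis at the gridline z = 0; it crosses the y-axis at the gridline y = 0.
4. Matching integer coefficients to the picture gives p.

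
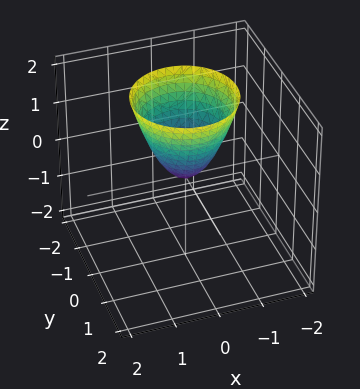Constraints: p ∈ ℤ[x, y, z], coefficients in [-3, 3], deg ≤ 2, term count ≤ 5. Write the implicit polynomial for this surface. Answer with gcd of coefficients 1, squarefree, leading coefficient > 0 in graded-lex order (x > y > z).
deg p = 2.
By symmetry, every cross-section ⟂ z is a circle, so x, y appear only via x² + y².
Against the integer gridlines: it crosses the z-axis at the gridline z = 0; one y-axis crossing is at y = 0; it crosses the x-axis at the gridline x = 0.
These observations pin down the coefficients.

3*x^2 + 3*y^2 - 2*z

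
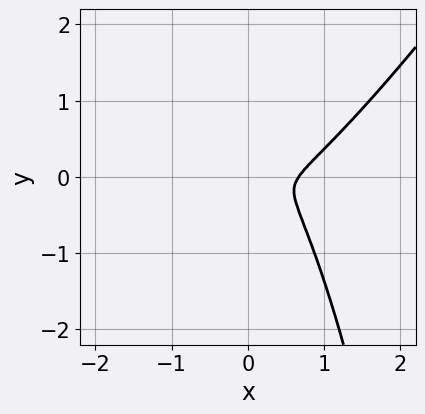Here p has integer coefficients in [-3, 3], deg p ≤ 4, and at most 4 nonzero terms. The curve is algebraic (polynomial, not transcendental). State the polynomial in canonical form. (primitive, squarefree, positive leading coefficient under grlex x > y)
deg p = 3. A generic line meets the curve in up to 3 points.
Solving for integer coefficients yields p as stated.

3*x^3 - 2*x^2*y - 2*x^2 - 2*y^2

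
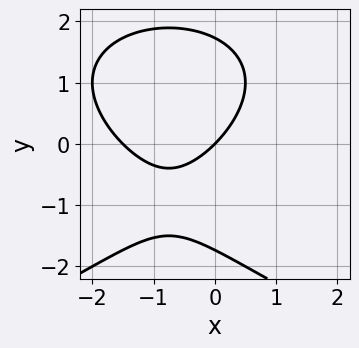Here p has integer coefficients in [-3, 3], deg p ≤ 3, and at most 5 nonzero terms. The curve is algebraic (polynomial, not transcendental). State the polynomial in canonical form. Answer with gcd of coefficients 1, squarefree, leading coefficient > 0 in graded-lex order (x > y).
y^3 + 2*x^2 + 3*x - 3*y

(a) Degree: no degree-2 curve has this shape, so deg p = 3.
(b) Checking where it meets the axes: one y-axis crossing is at y = 0; one x-axis crossing is at x = 0.
(c) Assembling these constraints gives the stated polynomial.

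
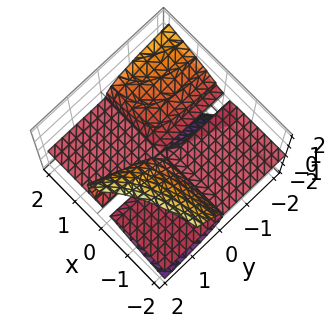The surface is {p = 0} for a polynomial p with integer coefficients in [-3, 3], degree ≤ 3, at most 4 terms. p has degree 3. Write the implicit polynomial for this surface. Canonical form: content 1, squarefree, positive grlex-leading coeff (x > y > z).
x*y*z - y*z^2 + z^3

(a) I count 2 distinct pieces. Treating them together as one polynomial.
(b) deg p = 3. The shape is more complex than any degree-2 surface.
(c) Checking where it meets the axes: it crosses the z-axis at the gridline z = 0; the visible y-axis segment lies entirely on the surface; the visible x-axis segment lies entirely on the surface.
(d) Matching integer coefficients to the picture gives p.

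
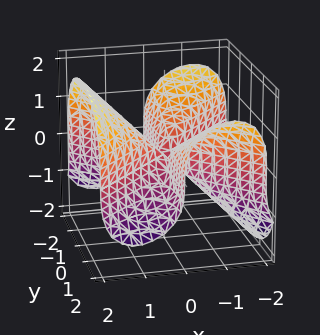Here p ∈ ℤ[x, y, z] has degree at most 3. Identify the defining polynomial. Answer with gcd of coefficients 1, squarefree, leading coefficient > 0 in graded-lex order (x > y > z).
deg p = 3. The shape is more complex than any degree-2 surface.
Against the integer gridlines: the visible y-axis segment lies entirely on the surface; it crosses the x-axis at the gridline x = 0; it crosses the z-axis at the gridline z = 0.
Solving for integer coefficients yields p as stated.

x^3 - x*y^2 - z^3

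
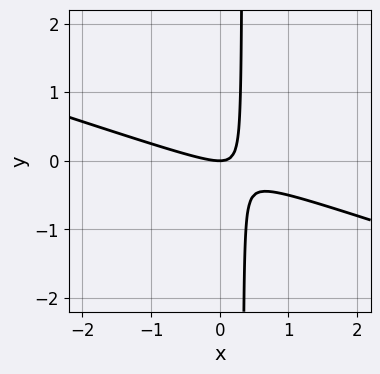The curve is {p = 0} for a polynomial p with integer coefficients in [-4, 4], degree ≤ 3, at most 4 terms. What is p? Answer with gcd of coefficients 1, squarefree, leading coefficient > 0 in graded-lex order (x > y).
1. deg p = 2. The shape is more complex than any degree-1 curve.
2. From the axis intercepts and sections: one y-axis crossing is at y = 0; it meets the x-axis at x = 0 (among the integer gridlines).
3. Fitting integer coefficients to these (and the overall shape) gives p.

x^2 + 3*x*y - y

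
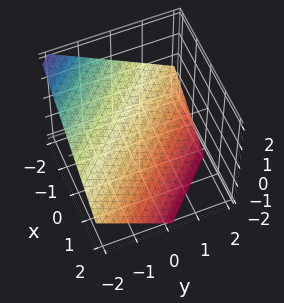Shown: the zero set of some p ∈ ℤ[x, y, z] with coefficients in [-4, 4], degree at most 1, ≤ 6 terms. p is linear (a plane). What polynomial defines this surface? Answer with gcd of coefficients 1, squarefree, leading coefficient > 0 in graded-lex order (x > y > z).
1. The degree is 1 — every cross-section is a straight line — this is a plane.
2. Checking where it meets the axes: it crosses the y-axis at the gridline y = -1; it meets the x-axis at x = -1 (among the integer gridlines).
3. Fitting integer coefficients to these (and the overall shape) gives p.

2*x + 2*y + 3*z + 2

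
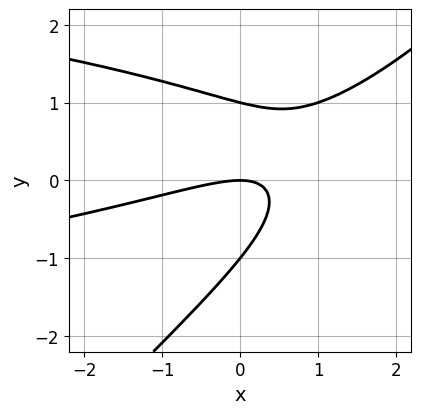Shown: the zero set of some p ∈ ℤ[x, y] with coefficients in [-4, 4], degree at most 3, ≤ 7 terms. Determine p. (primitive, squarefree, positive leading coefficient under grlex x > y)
2*x*y^2 - 2*y^3 + x^2 - 3*x*y + 2*y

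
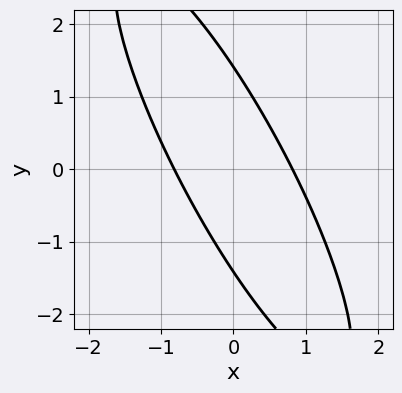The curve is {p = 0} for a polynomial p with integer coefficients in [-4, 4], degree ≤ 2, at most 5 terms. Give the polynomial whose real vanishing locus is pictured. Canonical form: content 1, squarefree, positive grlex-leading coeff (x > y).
3*x^2 + 3*x*y + y^2 - 2

The degree is 2 — the shape is more complex than any degree-1 curve.
The integer polynomial consistent with all of this is the stated p.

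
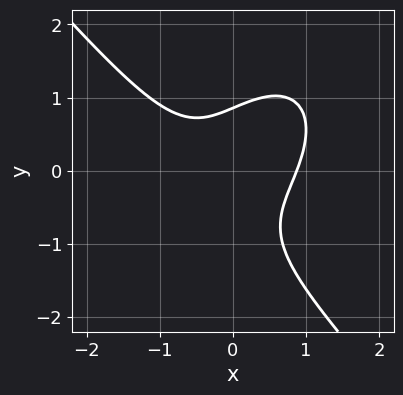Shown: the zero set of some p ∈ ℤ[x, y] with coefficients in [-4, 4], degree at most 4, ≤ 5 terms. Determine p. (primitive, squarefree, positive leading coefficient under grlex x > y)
3*x^3 + 2*y^3 - 3*x*y + y^2 - 2

Degree: a generic line meets the curve in up to 3 points, so deg p = 3.
The integer polynomial consistent with all of this is the stated p.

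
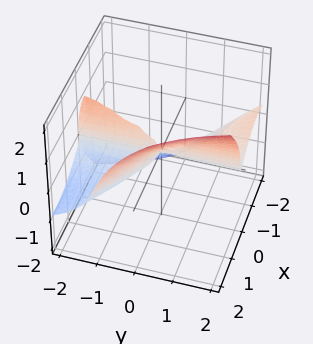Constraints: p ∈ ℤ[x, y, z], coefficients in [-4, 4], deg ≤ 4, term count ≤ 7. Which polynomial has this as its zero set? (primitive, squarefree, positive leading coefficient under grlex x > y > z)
First, degree: the shape is more complex than any degree-2 surface, so deg p = 3.
Next, from the visible intercepts: the visible y-axis segment lies entirely on the surface; it meets the z-axis at z = 0 (among the integer gridlines); it crosses the x-axis at the gridline x = 0.
Finally, these observations pin down the coefficients.

2*x^3 + 3*x^2*y + 3*x*y*z - 3*z^3 + x*y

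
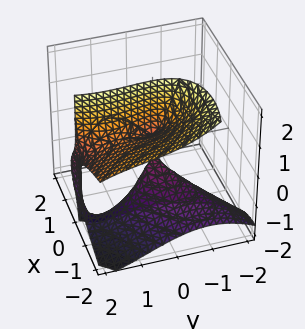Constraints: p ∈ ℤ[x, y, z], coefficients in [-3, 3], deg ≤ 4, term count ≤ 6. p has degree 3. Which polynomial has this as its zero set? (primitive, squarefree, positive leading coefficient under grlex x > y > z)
First, degree: a generic line meets the surface in up to 3 points, so deg p = 3.
Then, reading off the gridlines: it meets the y-axis at y = 2 (among the integer gridlines); the visible z-axis segment lies entirely on the surface.
Finally, together with the visible shape, these determine p as stated.

2*x*y*z + 3*x*z^2 - y^3 + 3*x^2 + 2*y^2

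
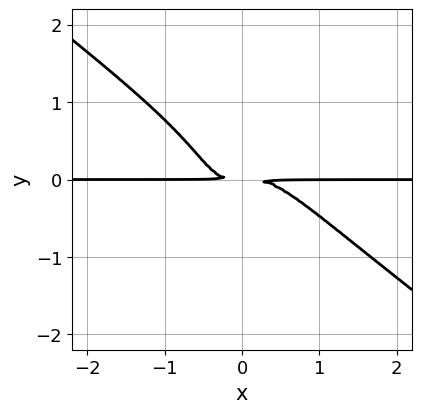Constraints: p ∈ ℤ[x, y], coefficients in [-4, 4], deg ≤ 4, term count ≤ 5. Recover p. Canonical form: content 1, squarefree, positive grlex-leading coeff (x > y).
2*x^3*y + 2*x^2*y^2 + y^4 + x*y^2 + y^2

Degree: no degree-3 curve has this shape, so deg p = 4.
Against the integer gridlines: the visible x-axis segment lies entirely on the curve.
These observations pin down the coefficients.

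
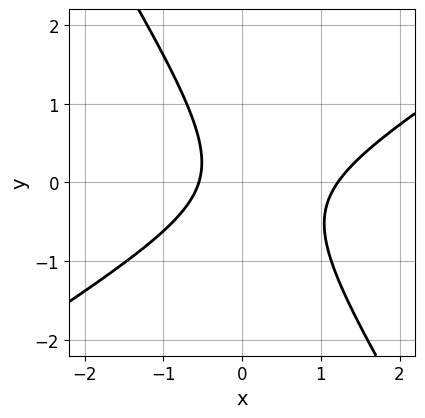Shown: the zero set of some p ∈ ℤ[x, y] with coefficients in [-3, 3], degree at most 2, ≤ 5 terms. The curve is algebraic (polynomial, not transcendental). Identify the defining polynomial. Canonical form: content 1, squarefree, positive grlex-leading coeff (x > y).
1. Degree: a generic line meets the curve in up to 2 points, so deg p = 2.
2. Against the integer gridlines: the curve avoids every integer y-axis point in the box.
3. Matching integer coefficients to the picture gives p.

3*x^2 - 3*x*y - 3*y^2 - 2*x - 2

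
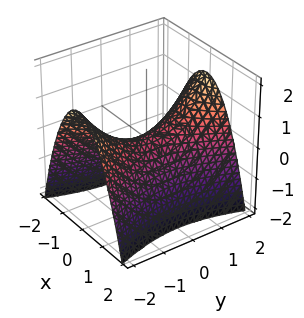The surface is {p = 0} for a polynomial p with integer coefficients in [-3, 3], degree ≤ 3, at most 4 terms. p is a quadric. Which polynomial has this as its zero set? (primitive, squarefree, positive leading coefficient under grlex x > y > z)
The degree is 2 — a hyperbolic paraboloid; a quadric.
Symmetries: mirror symmetry y ↦ −y ⇒ only even powers of y; it's symmetric under x → −x, forcing even powers of x.
Observable constraints: it crosses the z-axis at the gridline z = 0; it crosses the y-axis at the gridline y = 0; it meets the x-axis at x = 0 (among the integer gridlines).
Together with the visible shape, these determine p as stated.

3*x^2 - y^2 + 3*z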